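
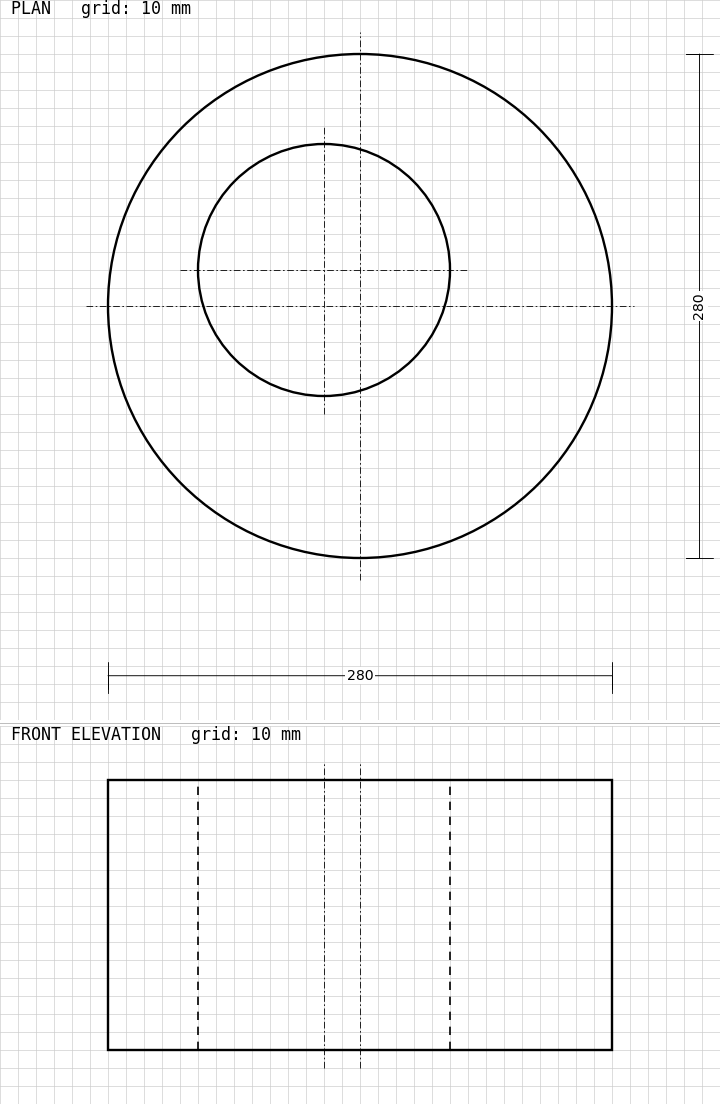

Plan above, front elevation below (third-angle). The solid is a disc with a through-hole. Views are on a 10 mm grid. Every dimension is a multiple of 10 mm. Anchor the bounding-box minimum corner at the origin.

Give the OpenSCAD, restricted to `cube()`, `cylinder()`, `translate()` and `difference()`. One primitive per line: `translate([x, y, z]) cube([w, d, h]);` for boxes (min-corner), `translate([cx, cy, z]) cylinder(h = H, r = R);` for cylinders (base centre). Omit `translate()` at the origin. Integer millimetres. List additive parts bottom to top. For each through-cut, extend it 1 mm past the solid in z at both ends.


difference() {
  translate([140, 140, 0]) cylinder(h = 150, r = 140);
  translate([120, 160, -1]) cylinder(h = 152, r = 70);
}


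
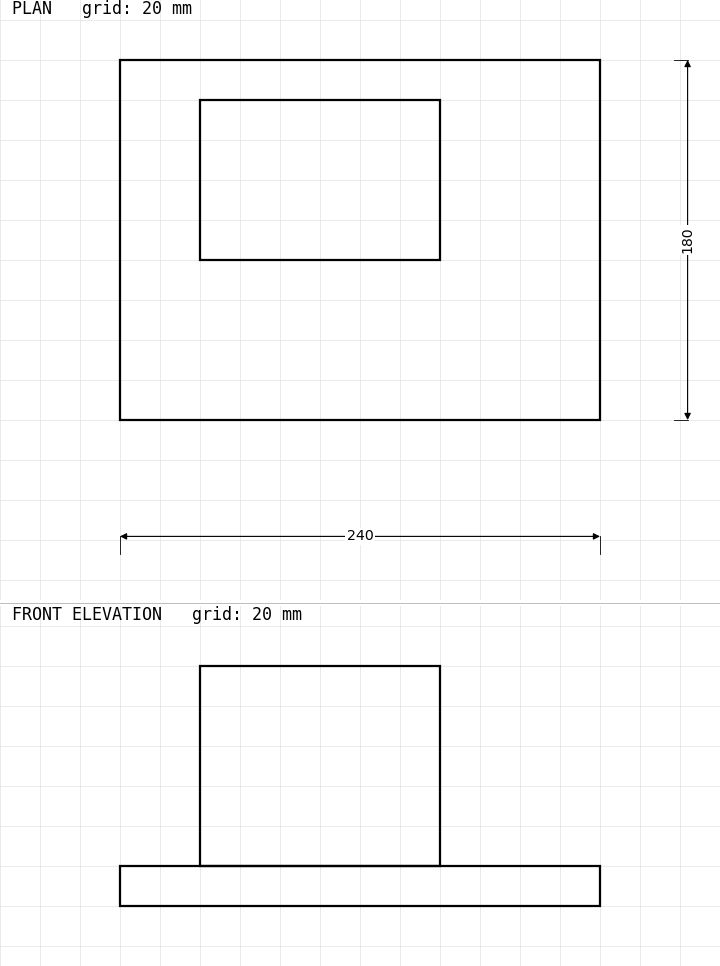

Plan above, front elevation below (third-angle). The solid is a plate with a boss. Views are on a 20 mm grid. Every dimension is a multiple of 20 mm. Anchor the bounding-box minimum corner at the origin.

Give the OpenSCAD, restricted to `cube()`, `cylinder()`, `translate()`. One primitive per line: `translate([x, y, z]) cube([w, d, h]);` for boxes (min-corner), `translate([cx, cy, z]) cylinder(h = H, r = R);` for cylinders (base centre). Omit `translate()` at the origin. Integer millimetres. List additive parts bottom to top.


cube([240, 180, 20]);
translate([40, 80, 20]) cube([120, 80, 100]);


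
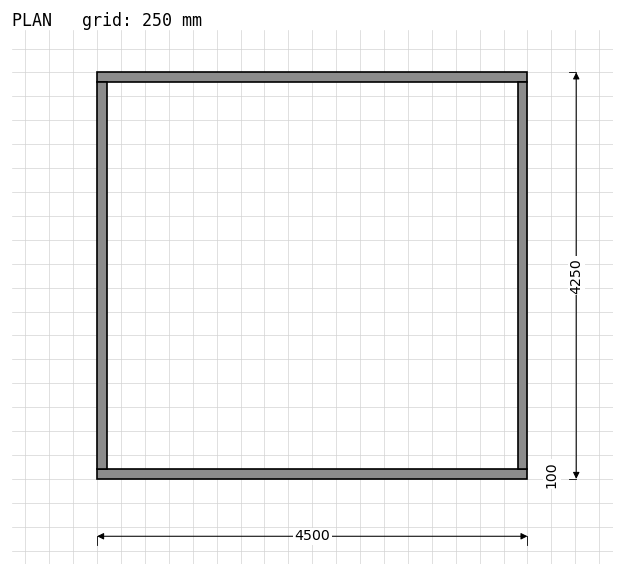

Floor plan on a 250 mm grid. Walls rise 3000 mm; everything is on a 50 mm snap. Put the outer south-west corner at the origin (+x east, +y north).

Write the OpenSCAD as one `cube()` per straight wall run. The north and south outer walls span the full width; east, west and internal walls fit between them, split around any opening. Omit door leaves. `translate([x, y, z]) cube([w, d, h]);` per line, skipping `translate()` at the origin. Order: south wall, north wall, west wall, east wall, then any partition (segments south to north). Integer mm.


cube([4500, 100, 3000]);
translate([0, 4150, 0]) cube([4500, 100, 3000]);
translate([0, 100, 0]) cube([100, 4050, 3000]);
translate([4400, 100, 0]) cube([100, 4050, 3000]);


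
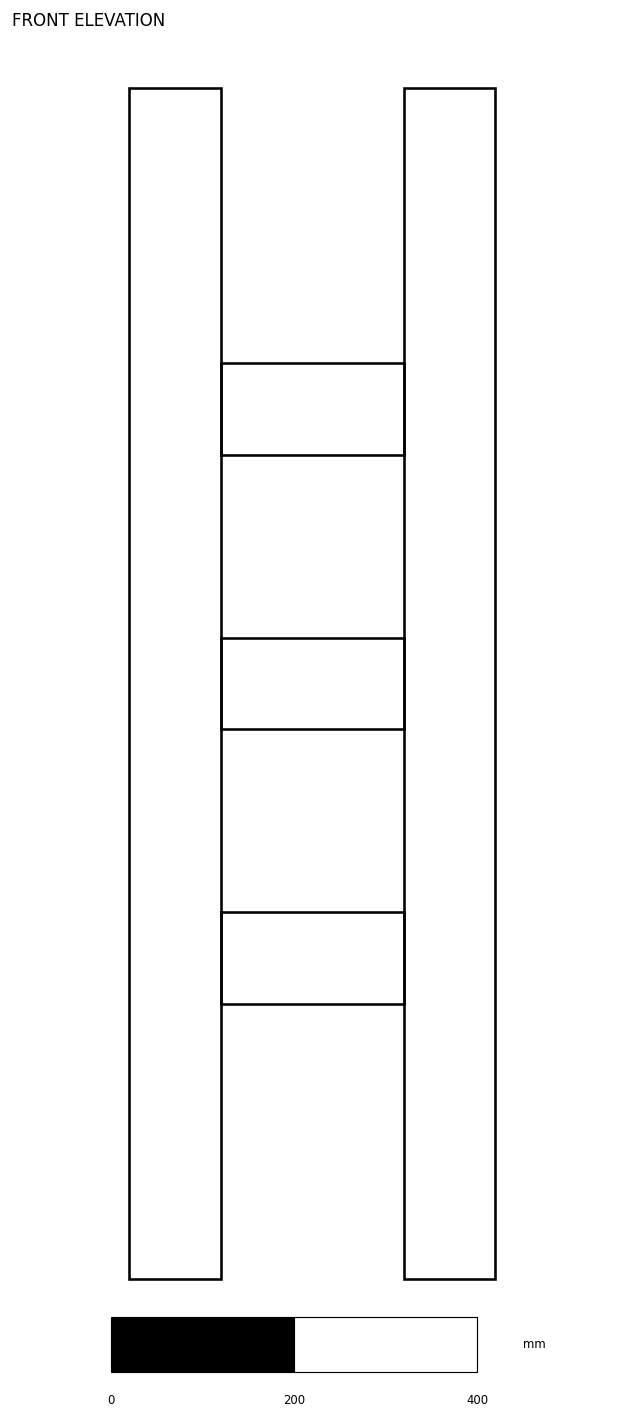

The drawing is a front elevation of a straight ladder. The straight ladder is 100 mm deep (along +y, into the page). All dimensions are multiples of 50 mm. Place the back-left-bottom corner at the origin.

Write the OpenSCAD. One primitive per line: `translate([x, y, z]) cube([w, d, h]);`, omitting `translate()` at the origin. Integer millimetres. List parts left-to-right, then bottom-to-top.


cube([100, 100, 1300]);
translate([100, 0, 300]) cube([200, 100, 100]);
translate([100, 0, 600]) cube([200, 100, 100]);
translate([100, 0, 900]) cube([200, 100, 100]);
translate([300, 0, 0]) cube([100, 100, 1300]);


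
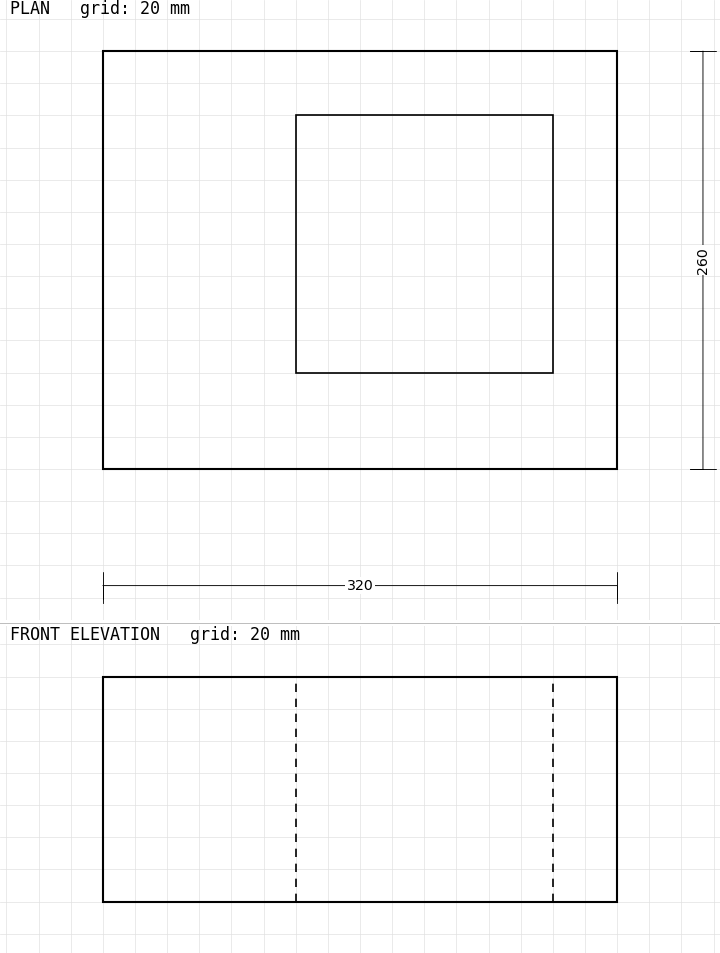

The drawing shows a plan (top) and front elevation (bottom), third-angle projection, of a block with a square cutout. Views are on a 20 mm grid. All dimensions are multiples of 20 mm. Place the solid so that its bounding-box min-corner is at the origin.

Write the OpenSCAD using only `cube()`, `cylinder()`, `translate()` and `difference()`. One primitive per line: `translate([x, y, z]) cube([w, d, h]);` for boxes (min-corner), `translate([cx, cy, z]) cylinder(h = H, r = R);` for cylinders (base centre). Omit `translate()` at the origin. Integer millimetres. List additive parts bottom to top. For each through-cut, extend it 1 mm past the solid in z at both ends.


difference() {
  cube([320, 260, 140]);
  translate([120, 60, -1]) cube([160, 160, 142]);
}


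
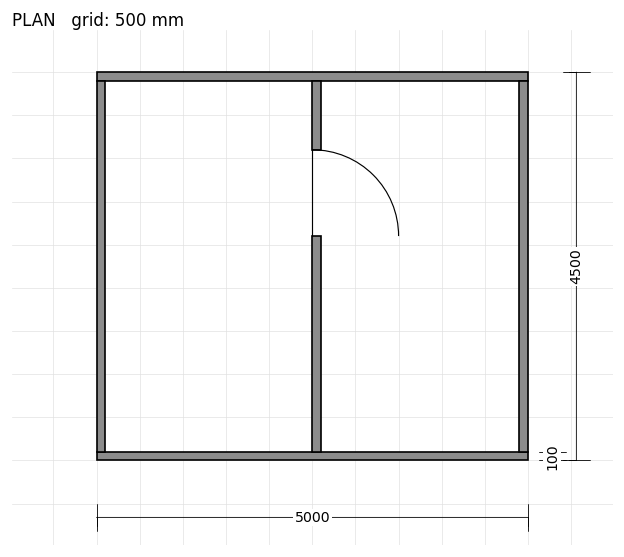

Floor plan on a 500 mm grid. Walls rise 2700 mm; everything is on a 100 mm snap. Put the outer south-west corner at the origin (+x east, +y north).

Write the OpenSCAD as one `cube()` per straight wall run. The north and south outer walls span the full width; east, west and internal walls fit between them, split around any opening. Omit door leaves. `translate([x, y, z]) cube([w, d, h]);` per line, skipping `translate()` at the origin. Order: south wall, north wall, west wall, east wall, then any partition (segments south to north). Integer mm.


cube([5000, 100, 2700]);
translate([0, 4400, 0]) cube([5000, 100, 2700]);
translate([0, 100, 0]) cube([100, 4300, 2700]);
translate([4900, 100, 0]) cube([100, 4300, 2700]);
translate([2500, 100, 0]) cube([100, 2500, 2700]);
translate([2500, 3600, 0]) cube([100, 800, 2700]);


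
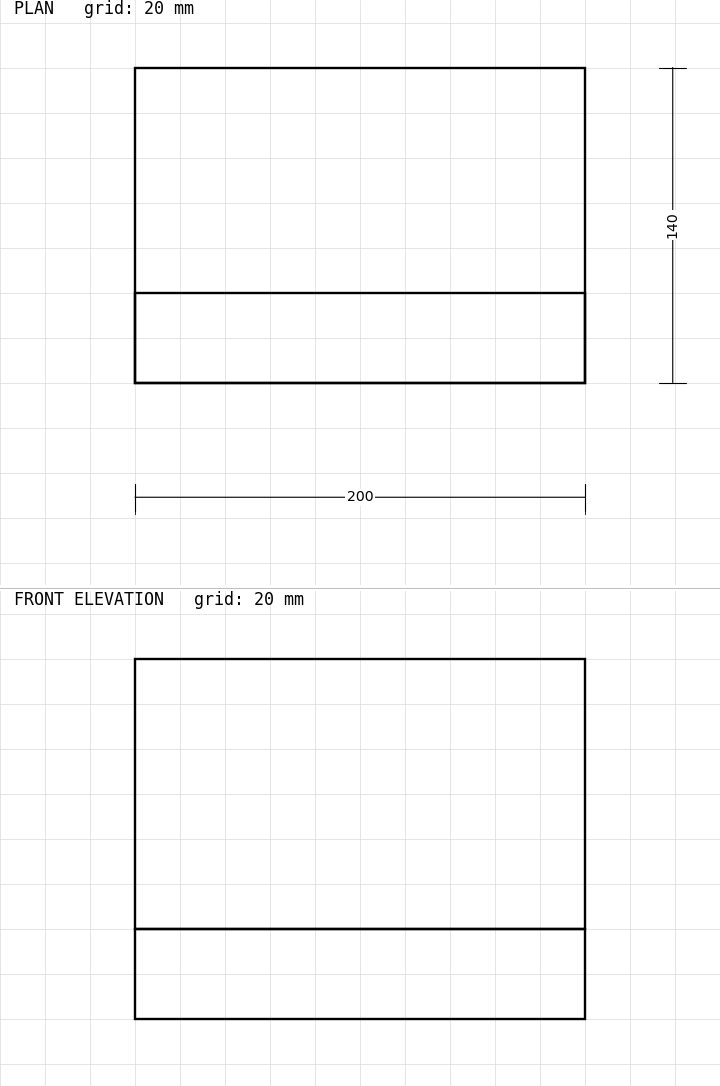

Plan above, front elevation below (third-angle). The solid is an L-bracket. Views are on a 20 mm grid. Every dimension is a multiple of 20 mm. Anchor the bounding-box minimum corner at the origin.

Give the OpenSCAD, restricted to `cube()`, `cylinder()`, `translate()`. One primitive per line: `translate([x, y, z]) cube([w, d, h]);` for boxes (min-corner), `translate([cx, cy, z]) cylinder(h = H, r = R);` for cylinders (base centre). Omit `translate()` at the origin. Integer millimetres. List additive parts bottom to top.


cube([200, 140, 40]);
translate([0, 0, 40]) cube([200, 40, 120]);


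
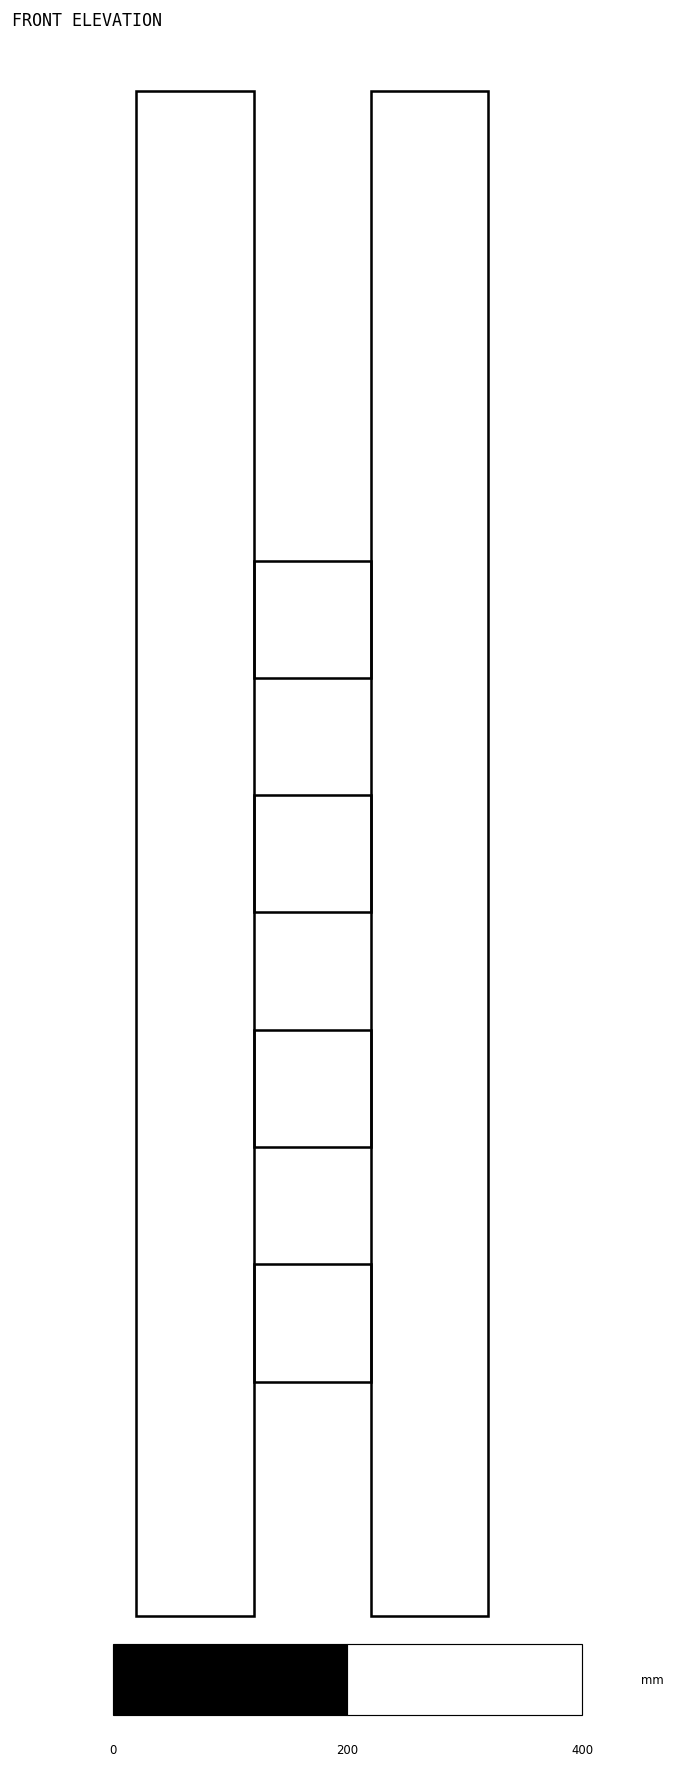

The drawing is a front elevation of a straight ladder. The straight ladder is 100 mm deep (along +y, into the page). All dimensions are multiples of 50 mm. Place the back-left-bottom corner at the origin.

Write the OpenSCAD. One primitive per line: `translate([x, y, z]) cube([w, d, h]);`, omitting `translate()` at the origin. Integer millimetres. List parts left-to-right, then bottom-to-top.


cube([100, 100, 1300]);
translate([100, 0, 200]) cube([100, 100, 100]);
translate([100, 0, 400]) cube([100, 100, 100]);
translate([100, 0, 600]) cube([100, 100, 100]);
translate([100, 0, 800]) cube([100, 100, 100]);
translate([200, 0, 0]) cube([100, 100, 1300]);


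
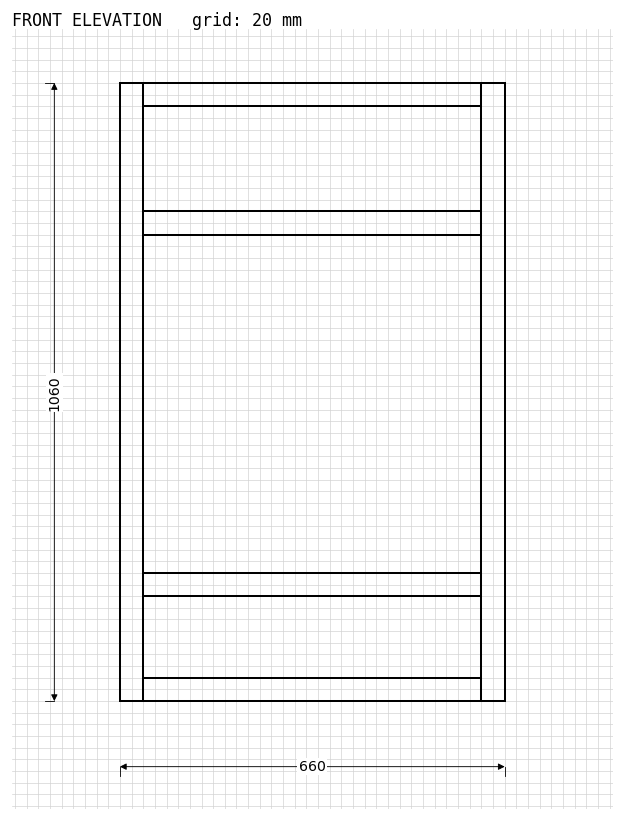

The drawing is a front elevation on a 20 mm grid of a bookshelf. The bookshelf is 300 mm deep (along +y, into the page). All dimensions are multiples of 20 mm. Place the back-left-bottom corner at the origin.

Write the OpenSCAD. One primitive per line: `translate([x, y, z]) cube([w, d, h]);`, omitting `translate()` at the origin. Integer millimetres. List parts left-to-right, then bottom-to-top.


cube([40, 300, 1060]);
translate([40, 0, 0]) cube([580, 300, 40]);
translate([40, 0, 180]) cube([580, 300, 40]);
translate([40, 0, 800]) cube([580, 300, 40]);
translate([40, 0, 1020]) cube([580, 300, 40]);
translate([620, 0, 0]) cube([40, 300, 1060]);


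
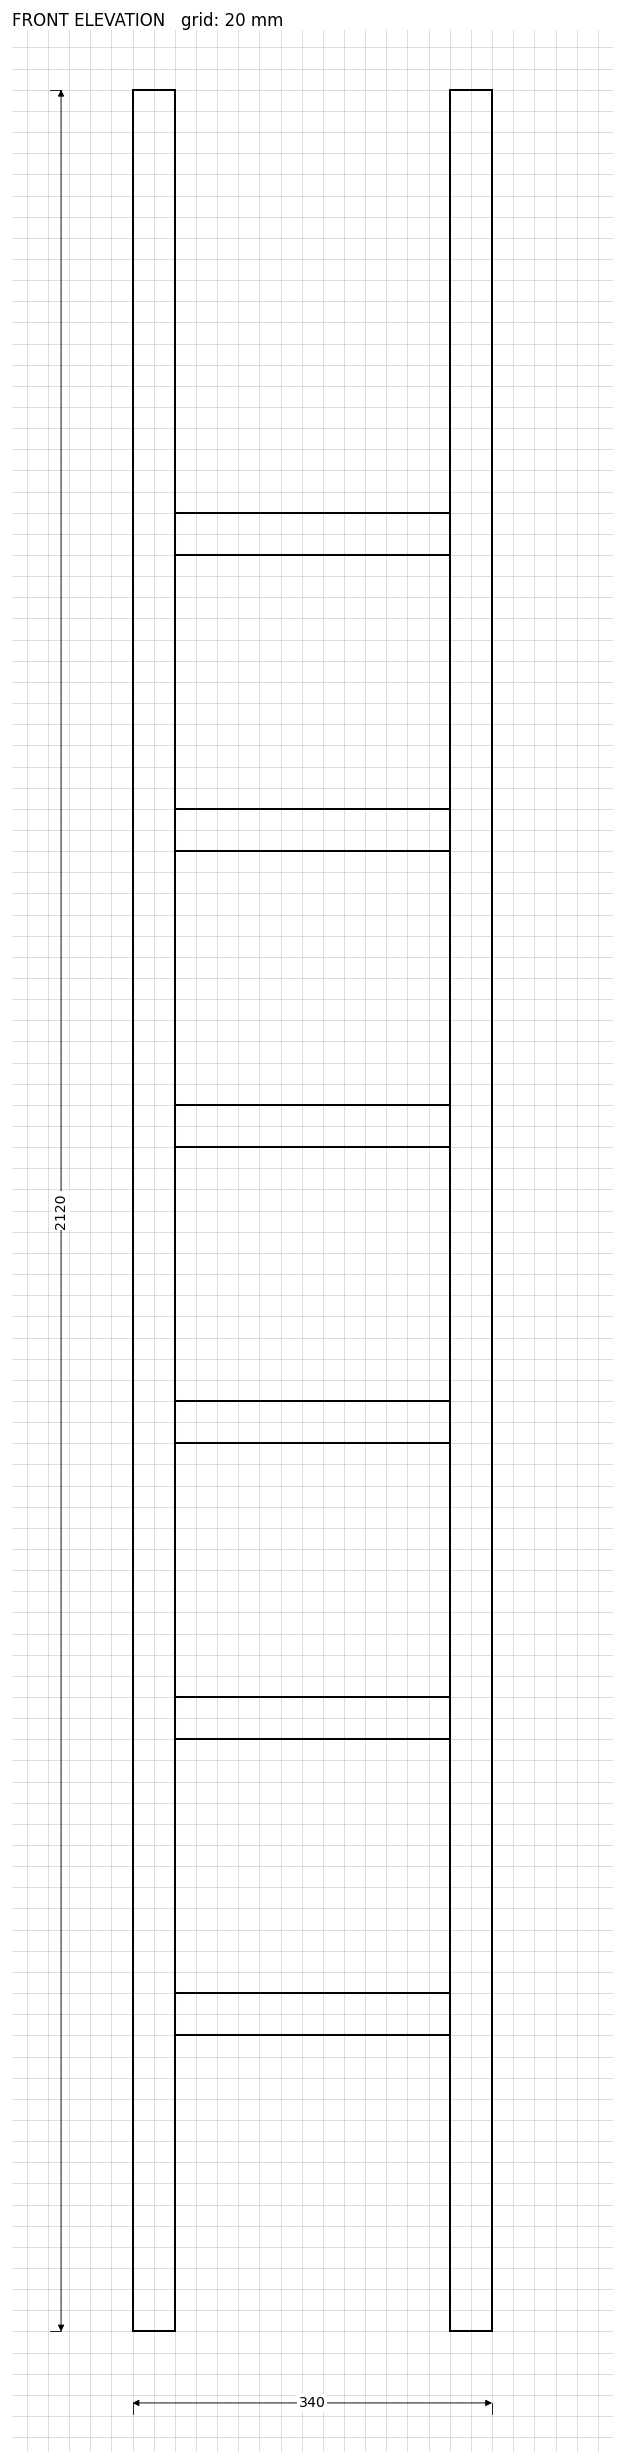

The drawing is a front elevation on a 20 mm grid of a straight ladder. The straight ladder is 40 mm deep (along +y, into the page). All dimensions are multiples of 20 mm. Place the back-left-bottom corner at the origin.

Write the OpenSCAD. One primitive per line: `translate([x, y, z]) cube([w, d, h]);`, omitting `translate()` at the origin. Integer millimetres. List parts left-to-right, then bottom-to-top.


cube([40, 40, 2120]);
translate([40, 0, 280]) cube([260, 40, 40]);
translate([40, 0, 560]) cube([260, 40, 40]);
translate([40, 0, 840]) cube([260, 40, 40]);
translate([40, 0, 1120]) cube([260, 40, 40]);
translate([40, 0, 1400]) cube([260, 40, 40]);
translate([40, 0, 1680]) cube([260, 40, 40]);
translate([300, 0, 0]) cube([40, 40, 2120]);


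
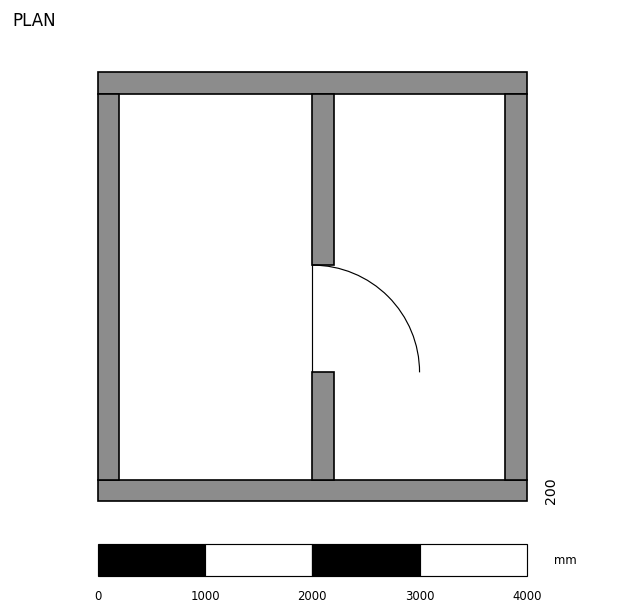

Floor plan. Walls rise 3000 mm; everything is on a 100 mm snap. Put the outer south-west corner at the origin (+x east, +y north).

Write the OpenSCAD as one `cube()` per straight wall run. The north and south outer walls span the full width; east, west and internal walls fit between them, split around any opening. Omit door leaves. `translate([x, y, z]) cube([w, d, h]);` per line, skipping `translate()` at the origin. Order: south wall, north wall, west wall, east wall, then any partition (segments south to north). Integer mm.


cube([4000, 200, 3000]);
translate([0, 3800, 0]) cube([4000, 200, 3000]);
translate([0, 200, 0]) cube([200, 3600, 3000]);
translate([3800, 200, 0]) cube([200, 3600, 3000]);
translate([2000, 200, 0]) cube([200, 1000, 3000]);
translate([2000, 2200, 0]) cube([200, 1600, 3000]);


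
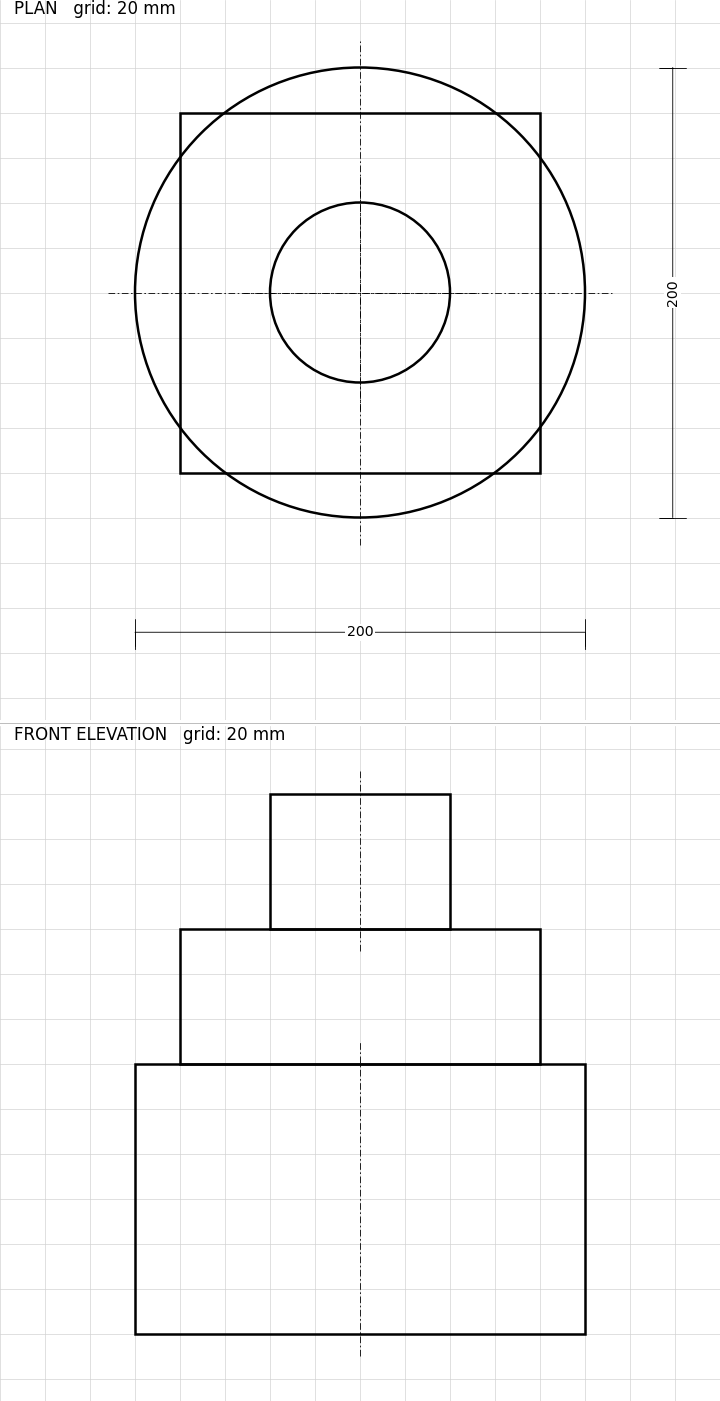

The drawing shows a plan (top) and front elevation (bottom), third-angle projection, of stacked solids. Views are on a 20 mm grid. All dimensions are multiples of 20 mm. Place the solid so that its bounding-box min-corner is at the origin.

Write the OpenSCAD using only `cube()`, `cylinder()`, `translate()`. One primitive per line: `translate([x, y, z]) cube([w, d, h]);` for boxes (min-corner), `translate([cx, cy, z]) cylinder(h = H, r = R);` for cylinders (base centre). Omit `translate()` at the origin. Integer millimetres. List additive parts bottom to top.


translate([100, 100, 0]) cylinder(h = 120, r = 100);
translate([20, 20, 120]) cube([160, 160, 60]);
translate([100, 100, 180]) cylinder(h = 60, r = 40);


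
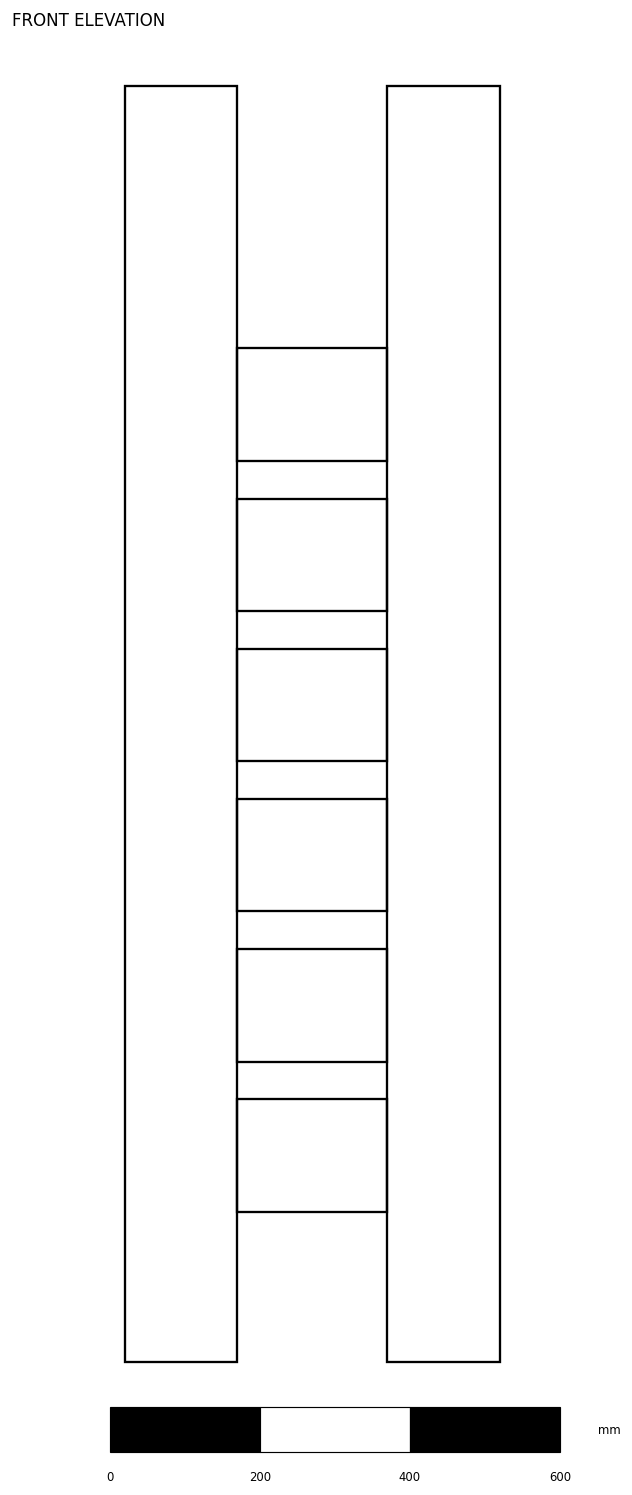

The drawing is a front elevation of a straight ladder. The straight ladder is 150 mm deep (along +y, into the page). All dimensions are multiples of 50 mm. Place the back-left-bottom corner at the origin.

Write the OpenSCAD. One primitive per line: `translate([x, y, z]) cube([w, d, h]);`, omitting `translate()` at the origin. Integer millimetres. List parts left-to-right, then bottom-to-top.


cube([150, 150, 1700]);
translate([150, 0, 200]) cube([200, 150, 150]);
translate([150, 0, 400]) cube([200, 150, 150]);
translate([150, 0, 600]) cube([200, 150, 150]);
translate([150, 0, 800]) cube([200, 150, 150]);
translate([150, 0, 1000]) cube([200, 150, 150]);
translate([150, 0, 1200]) cube([200, 150, 150]);
translate([350, 0, 0]) cube([150, 150, 1700]);


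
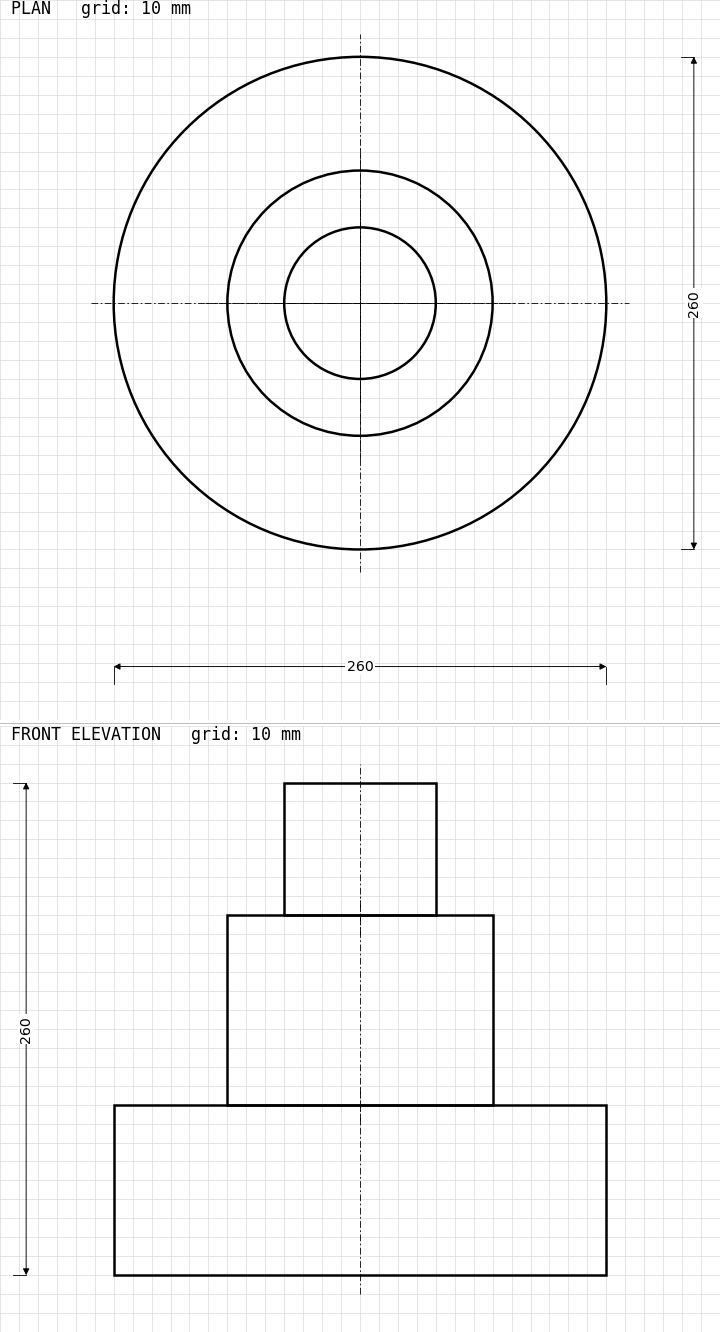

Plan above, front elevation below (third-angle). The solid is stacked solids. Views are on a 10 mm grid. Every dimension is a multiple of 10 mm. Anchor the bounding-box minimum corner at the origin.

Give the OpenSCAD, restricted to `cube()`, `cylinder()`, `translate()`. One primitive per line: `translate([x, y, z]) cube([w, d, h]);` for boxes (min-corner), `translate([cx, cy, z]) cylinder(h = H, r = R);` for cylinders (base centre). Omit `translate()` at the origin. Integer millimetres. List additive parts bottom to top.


translate([130, 130, 0]) cylinder(h = 90, r = 130);
translate([130, 130, 90]) cylinder(h = 100, r = 70);
translate([130, 130, 190]) cylinder(h = 70, r = 40);


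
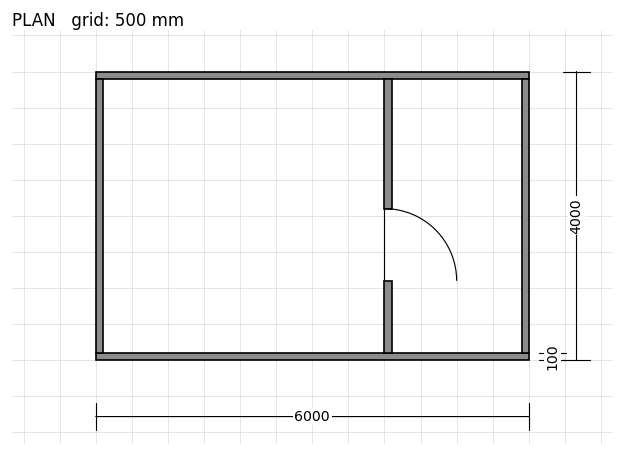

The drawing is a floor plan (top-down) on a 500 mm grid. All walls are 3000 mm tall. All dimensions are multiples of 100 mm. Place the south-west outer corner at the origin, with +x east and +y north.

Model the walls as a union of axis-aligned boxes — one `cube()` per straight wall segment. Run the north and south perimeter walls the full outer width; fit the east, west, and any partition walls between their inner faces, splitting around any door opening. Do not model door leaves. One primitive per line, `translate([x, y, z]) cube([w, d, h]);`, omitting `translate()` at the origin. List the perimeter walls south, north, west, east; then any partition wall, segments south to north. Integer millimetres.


cube([6000, 100, 3000]);
translate([0, 3900, 0]) cube([6000, 100, 3000]);
translate([0, 100, 0]) cube([100, 3800, 3000]);
translate([5900, 100, 0]) cube([100, 3800, 3000]);
translate([4000, 100, 0]) cube([100, 1000, 3000]);
translate([4000, 2100, 0]) cube([100, 1800, 3000]);


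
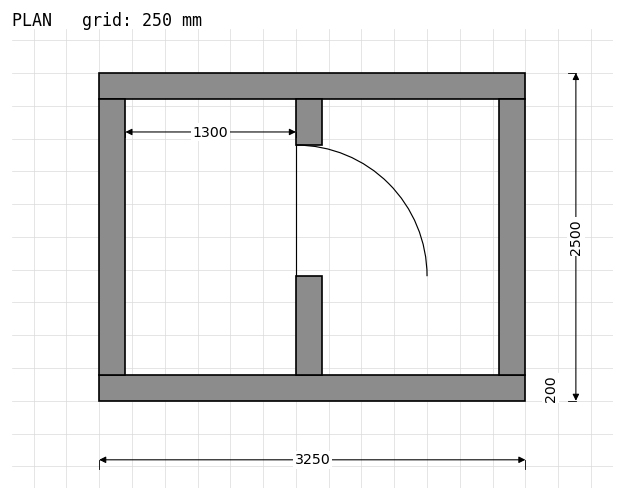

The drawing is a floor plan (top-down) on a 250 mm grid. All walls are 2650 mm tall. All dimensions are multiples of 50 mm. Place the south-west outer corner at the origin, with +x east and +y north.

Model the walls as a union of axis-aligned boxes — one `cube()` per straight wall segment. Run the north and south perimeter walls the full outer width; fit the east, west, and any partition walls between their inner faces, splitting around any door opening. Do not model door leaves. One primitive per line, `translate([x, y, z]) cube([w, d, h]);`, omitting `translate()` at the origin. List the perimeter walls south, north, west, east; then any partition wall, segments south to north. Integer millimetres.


cube([3250, 200, 2650]);
translate([0, 2300, 0]) cube([3250, 200, 2650]);
translate([0, 200, 0]) cube([200, 2100, 2650]);
translate([3050, 200, 0]) cube([200, 2100, 2650]);
translate([1500, 200, 0]) cube([200, 750, 2650]);
translate([1500, 1950, 0]) cube([200, 350, 2650]);


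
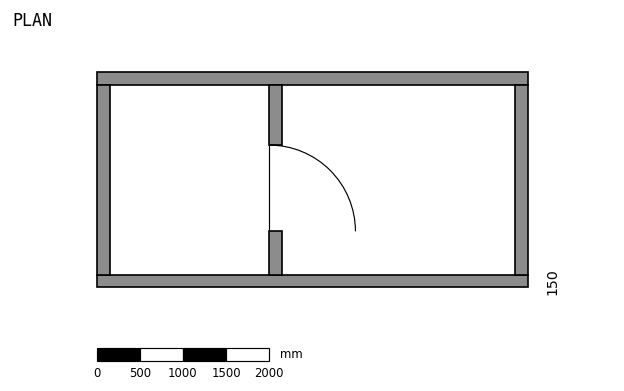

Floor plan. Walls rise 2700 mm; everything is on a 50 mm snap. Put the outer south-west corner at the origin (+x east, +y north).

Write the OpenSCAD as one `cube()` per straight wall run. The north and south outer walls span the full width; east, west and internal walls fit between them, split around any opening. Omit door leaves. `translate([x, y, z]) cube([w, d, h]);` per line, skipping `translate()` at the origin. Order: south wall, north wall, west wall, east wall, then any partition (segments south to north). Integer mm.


cube([5000, 150, 2700]);
translate([0, 2350, 0]) cube([5000, 150, 2700]);
translate([0, 150, 0]) cube([150, 2200, 2700]);
translate([4850, 150, 0]) cube([150, 2200, 2700]);
translate([2000, 150, 0]) cube([150, 500, 2700]);
translate([2000, 1650, 0]) cube([150, 700, 2700]);


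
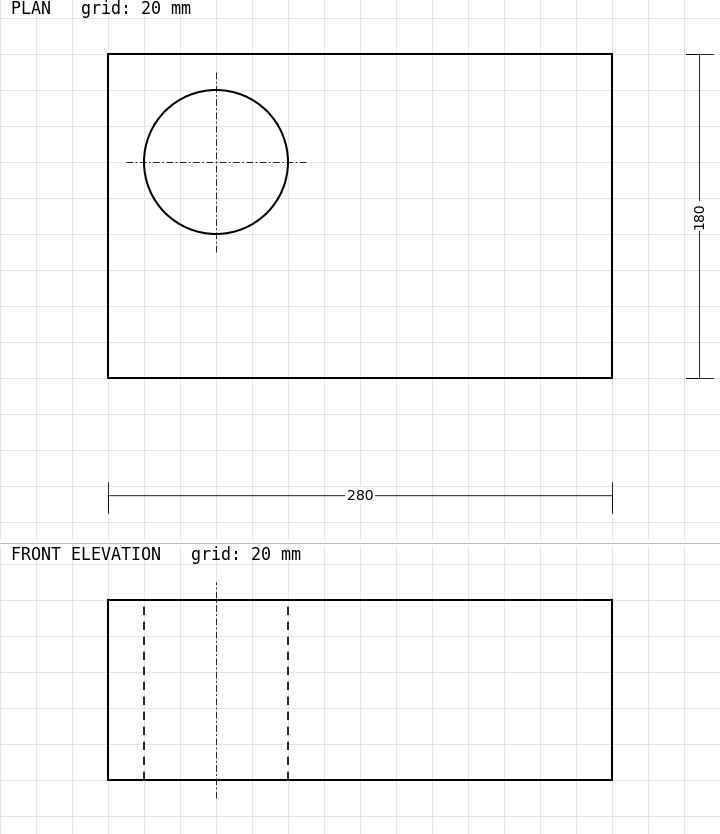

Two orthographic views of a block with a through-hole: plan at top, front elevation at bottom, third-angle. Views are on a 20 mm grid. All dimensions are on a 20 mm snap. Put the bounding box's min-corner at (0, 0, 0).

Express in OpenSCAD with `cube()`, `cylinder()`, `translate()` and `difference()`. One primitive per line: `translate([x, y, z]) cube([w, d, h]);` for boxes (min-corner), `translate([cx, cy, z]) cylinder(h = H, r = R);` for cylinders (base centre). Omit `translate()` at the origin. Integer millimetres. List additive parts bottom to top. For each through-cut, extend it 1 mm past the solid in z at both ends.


difference() {
  cube([280, 180, 100]);
  translate([60, 120, -1]) cylinder(h = 102, r = 40);
}


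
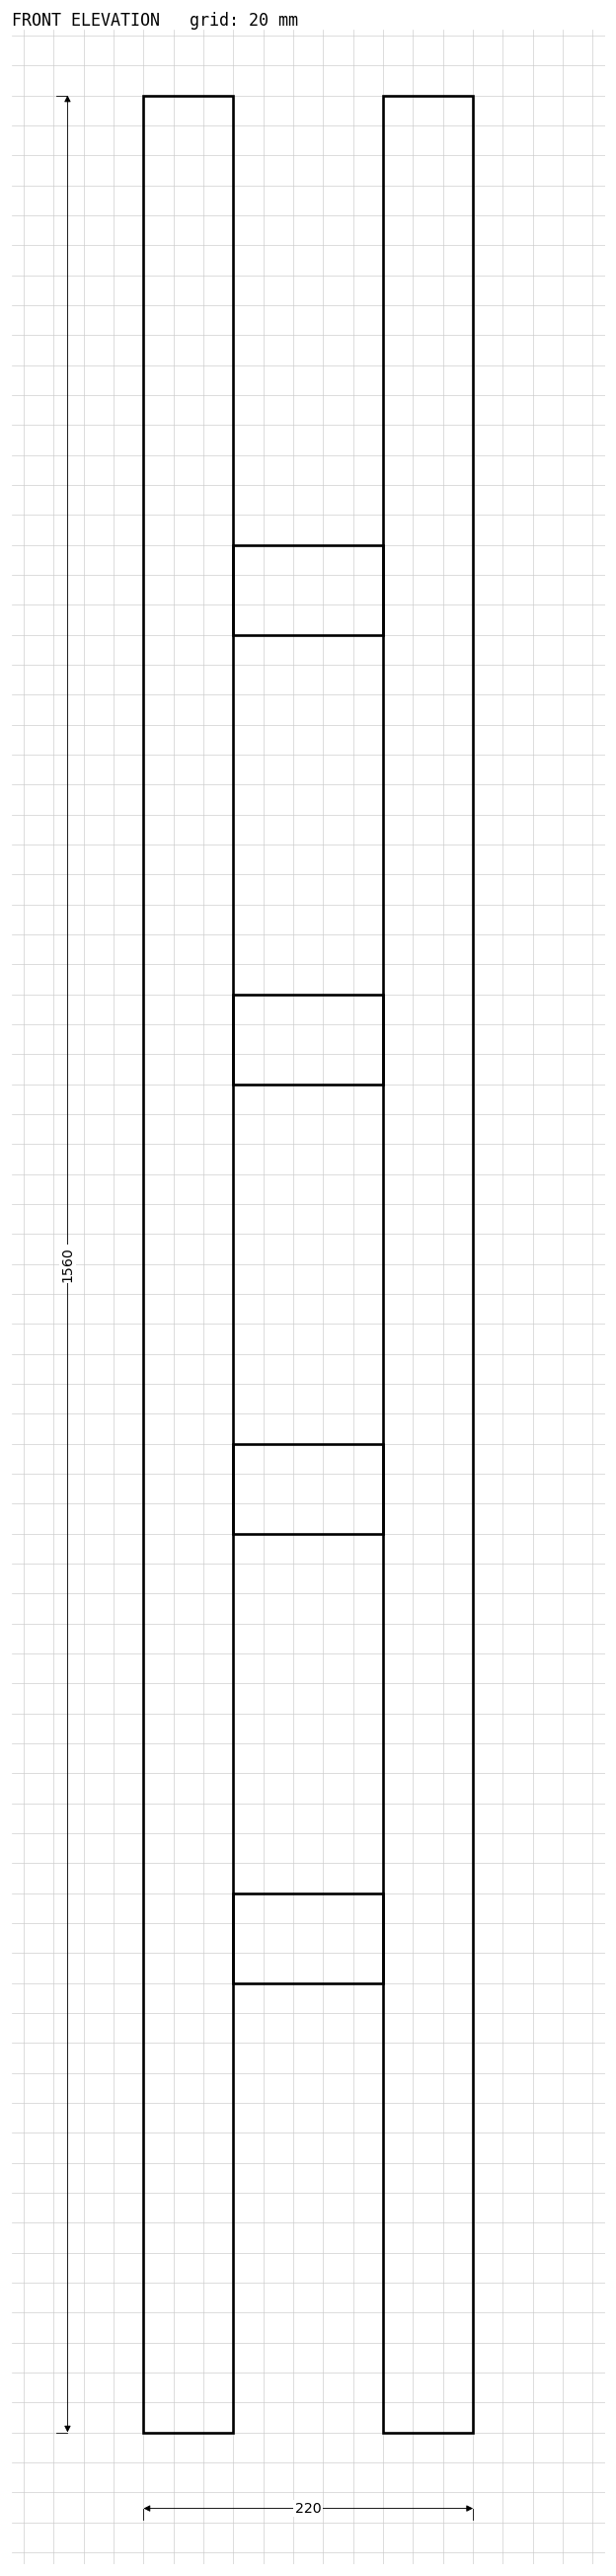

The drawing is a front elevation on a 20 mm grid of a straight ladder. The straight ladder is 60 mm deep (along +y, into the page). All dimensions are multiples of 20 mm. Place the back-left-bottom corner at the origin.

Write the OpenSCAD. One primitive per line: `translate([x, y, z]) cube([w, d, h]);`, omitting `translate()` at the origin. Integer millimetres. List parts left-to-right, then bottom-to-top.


cube([60, 60, 1560]);
translate([60, 0, 300]) cube([100, 60, 60]);
translate([60, 0, 600]) cube([100, 60, 60]);
translate([60, 0, 900]) cube([100, 60, 60]);
translate([60, 0, 1200]) cube([100, 60, 60]);
translate([160, 0, 0]) cube([60, 60, 1560]);


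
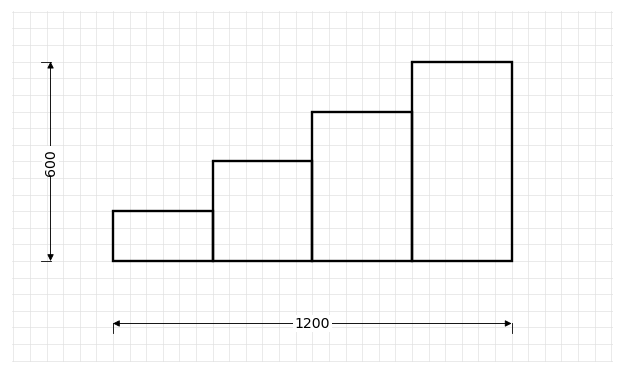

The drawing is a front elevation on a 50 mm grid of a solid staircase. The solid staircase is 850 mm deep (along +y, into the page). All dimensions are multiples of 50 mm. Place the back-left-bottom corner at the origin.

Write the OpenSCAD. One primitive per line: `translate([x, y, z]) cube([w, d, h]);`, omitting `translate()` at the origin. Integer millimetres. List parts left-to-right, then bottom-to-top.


cube([300, 850, 150]);
translate([300, 0, 0]) cube([300, 850, 300]);
translate([600, 0, 0]) cube([300, 850, 450]);
translate([900, 0, 0]) cube([300, 850, 600]);


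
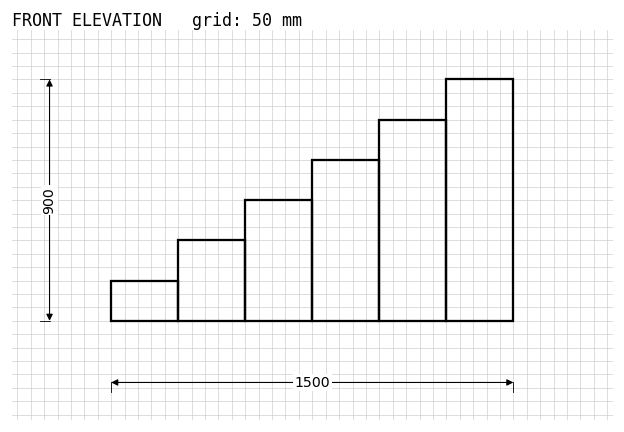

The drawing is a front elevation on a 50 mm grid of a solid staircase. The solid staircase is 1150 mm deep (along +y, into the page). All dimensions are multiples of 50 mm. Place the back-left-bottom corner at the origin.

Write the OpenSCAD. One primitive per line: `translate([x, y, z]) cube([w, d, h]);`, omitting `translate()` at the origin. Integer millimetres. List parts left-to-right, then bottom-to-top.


cube([250, 1150, 150]);
translate([250, 0, 0]) cube([250, 1150, 300]);
translate([500, 0, 0]) cube([250, 1150, 450]);
translate([750, 0, 0]) cube([250, 1150, 600]);
translate([1000, 0, 0]) cube([250, 1150, 750]);
translate([1250, 0, 0]) cube([250, 1150, 900]);


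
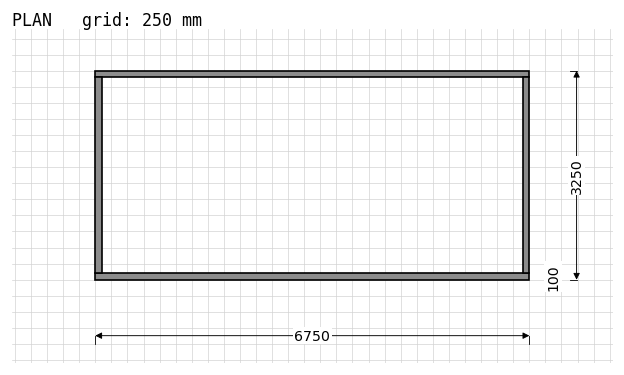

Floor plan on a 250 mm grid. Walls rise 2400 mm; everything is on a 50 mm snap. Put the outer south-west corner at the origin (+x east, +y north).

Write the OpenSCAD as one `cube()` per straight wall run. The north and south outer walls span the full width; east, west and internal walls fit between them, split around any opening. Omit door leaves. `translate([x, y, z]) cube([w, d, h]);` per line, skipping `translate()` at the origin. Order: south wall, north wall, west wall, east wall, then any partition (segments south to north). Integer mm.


cube([6750, 100, 2400]);
translate([0, 3150, 0]) cube([6750, 100, 2400]);
translate([0, 100, 0]) cube([100, 3050, 2400]);
translate([6650, 100, 0]) cube([100, 3050, 2400]);


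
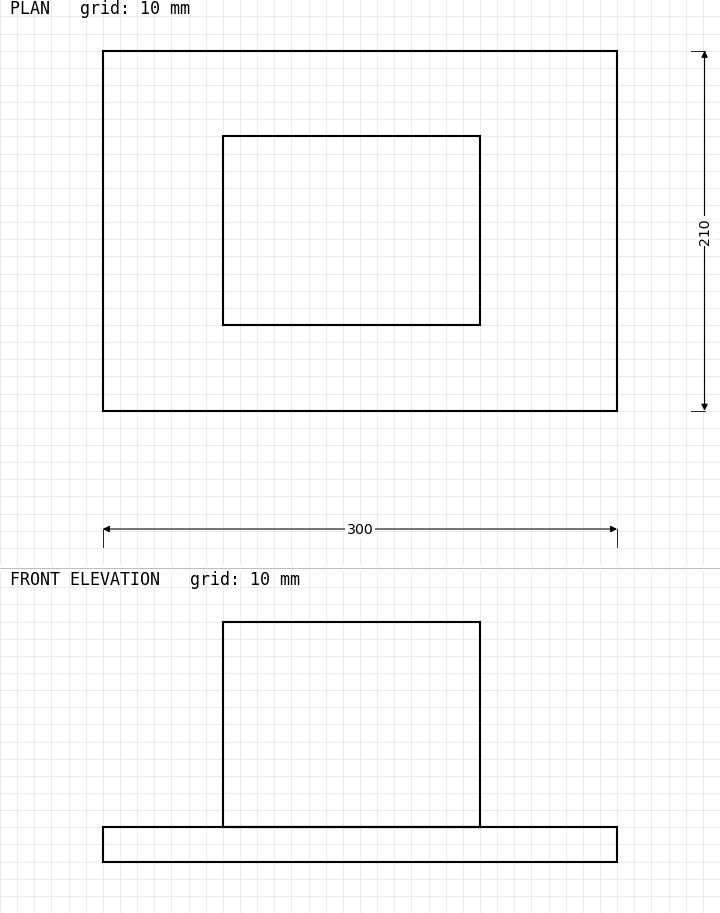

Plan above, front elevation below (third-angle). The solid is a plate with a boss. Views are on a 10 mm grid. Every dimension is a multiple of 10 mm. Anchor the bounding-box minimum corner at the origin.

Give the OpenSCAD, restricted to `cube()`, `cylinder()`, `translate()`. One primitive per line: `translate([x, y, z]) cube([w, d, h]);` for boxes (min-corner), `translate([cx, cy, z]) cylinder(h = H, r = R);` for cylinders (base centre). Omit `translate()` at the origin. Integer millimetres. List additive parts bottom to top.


cube([300, 210, 20]);
translate([70, 50, 20]) cube([150, 110, 120]);


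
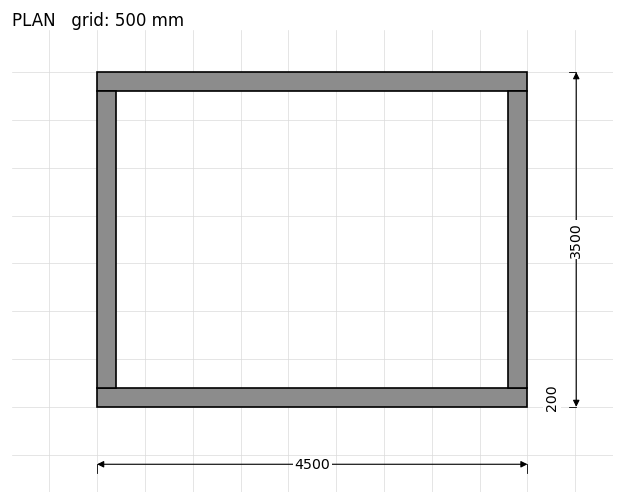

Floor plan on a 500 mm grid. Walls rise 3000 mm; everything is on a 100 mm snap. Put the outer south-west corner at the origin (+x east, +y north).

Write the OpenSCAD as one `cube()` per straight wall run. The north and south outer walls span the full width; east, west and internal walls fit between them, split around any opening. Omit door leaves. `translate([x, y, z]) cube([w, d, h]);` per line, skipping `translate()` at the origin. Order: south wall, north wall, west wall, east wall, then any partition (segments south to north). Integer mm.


cube([4500, 200, 3000]);
translate([0, 3300, 0]) cube([4500, 200, 3000]);
translate([0, 200, 0]) cube([200, 3100, 3000]);
translate([4300, 200, 0]) cube([200, 3100, 3000]);


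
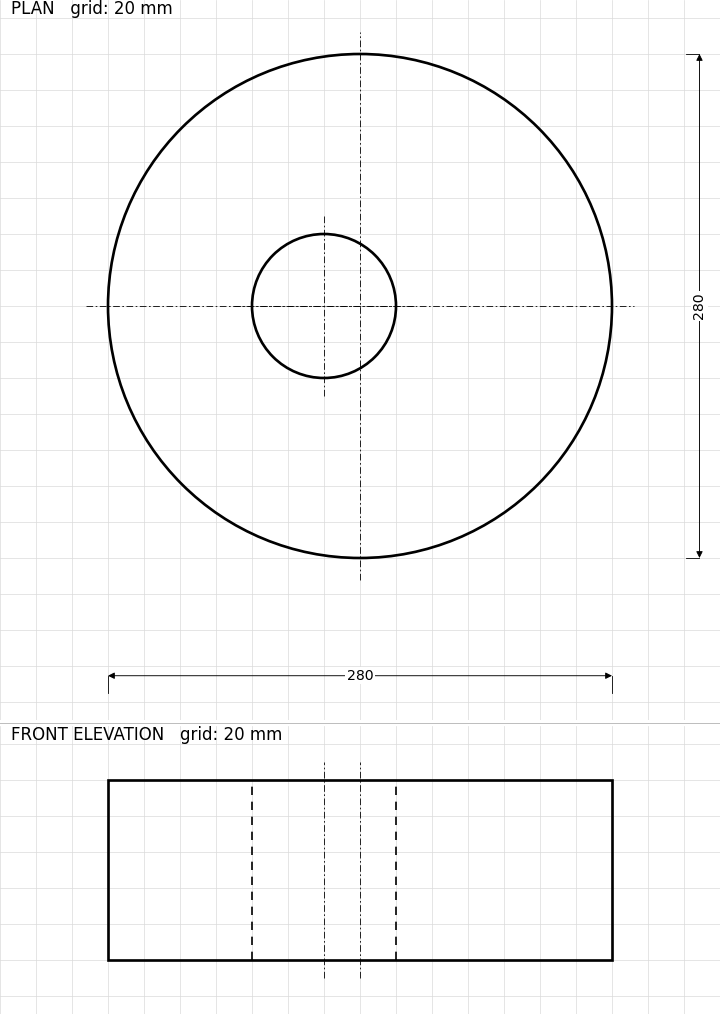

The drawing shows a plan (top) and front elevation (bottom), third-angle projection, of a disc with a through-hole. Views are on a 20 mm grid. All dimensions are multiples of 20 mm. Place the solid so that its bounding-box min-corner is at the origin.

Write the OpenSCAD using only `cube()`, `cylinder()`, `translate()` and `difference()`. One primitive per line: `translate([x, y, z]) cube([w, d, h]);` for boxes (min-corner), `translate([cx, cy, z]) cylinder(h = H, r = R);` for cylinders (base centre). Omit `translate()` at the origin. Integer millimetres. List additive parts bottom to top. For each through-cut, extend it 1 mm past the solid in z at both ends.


difference() {
  translate([140, 140, 0]) cylinder(h = 100, r = 140);
  translate([120, 140, -1]) cylinder(h = 102, r = 40);
}


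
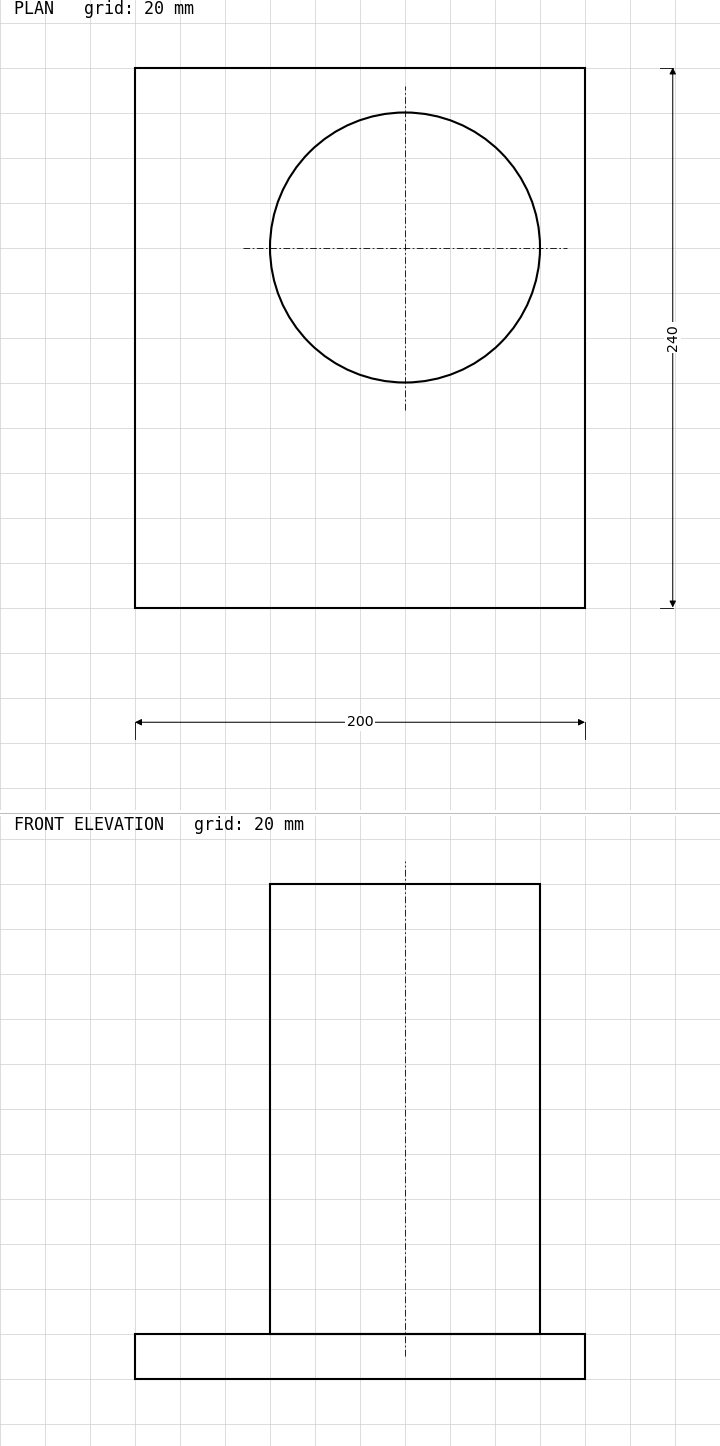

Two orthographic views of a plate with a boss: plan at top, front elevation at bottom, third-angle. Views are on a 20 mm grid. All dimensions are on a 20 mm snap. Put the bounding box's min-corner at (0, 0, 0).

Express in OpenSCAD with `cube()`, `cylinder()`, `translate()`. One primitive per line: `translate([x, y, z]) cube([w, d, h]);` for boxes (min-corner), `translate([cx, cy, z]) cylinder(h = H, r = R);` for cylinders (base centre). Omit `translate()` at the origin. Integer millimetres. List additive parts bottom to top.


cube([200, 240, 20]);
translate([120, 160, 20]) cylinder(h = 200, r = 60);


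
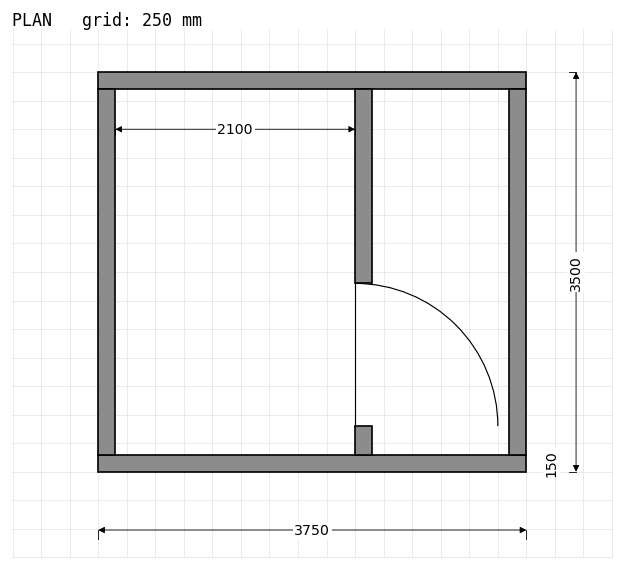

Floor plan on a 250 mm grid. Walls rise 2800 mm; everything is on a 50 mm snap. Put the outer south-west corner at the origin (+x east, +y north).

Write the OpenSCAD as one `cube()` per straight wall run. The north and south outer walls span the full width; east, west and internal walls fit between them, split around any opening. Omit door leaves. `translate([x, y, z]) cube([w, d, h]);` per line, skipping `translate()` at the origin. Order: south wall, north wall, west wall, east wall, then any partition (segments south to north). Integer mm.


cube([3750, 150, 2800]);
translate([0, 3350, 0]) cube([3750, 150, 2800]);
translate([0, 150, 0]) cube([150, 3200, 2800]);
translate([3600, 150, 0]) cube([150, 3200, 2800]);
translate([2250, 150, 0]) cube([150, 250, 2800]);
translate([2250, 1650, 0]) cube([150, 1700, 2800]);


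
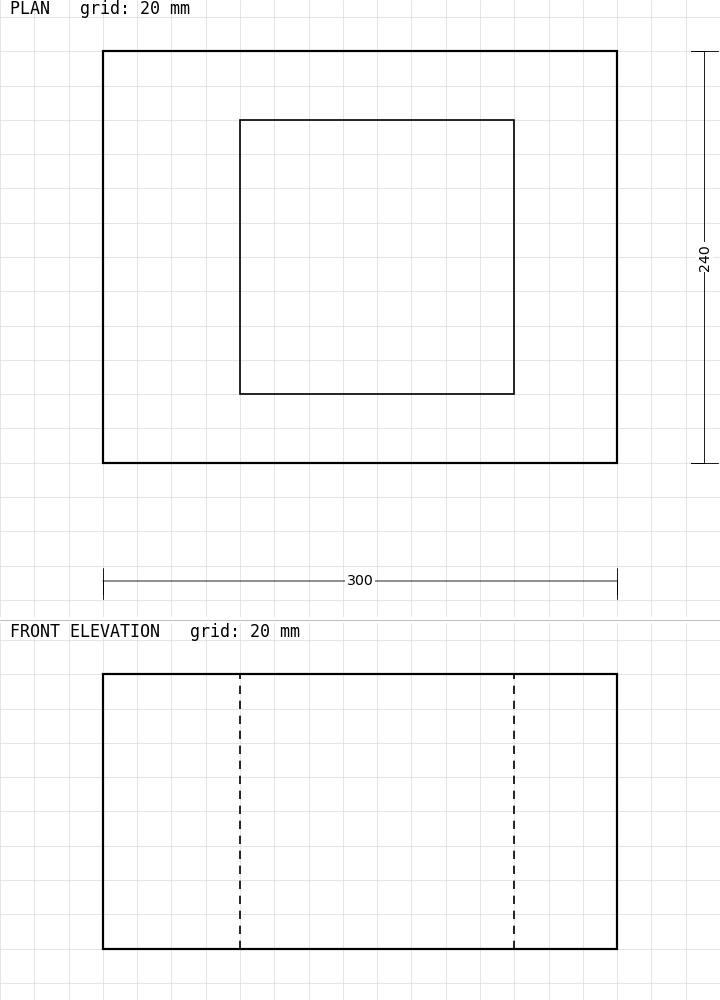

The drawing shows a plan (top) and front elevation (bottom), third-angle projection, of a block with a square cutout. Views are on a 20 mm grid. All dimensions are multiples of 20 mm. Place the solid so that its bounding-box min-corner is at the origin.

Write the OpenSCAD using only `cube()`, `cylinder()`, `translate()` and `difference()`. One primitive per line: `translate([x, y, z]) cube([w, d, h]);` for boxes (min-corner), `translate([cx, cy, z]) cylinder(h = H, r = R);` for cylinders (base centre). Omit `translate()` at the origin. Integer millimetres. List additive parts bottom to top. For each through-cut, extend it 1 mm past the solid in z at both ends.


difference() {
  cube([300, 240, 160]);
  translate([80, 40, -1]) cube([160, 160, 162]);
}


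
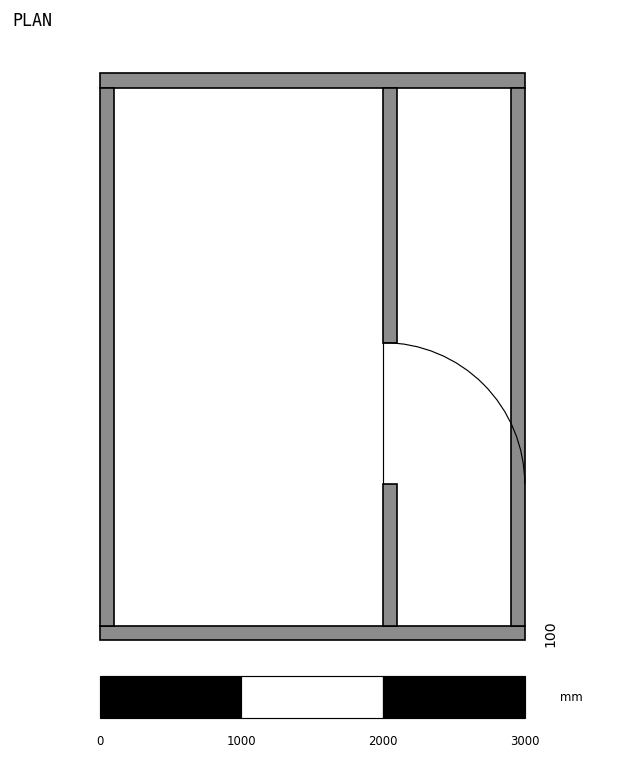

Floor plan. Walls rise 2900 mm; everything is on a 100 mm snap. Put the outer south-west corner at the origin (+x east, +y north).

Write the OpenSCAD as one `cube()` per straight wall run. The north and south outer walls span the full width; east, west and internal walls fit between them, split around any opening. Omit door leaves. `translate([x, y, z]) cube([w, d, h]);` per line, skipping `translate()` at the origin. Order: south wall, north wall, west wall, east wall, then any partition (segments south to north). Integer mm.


cube([3000, 100, 2900]);
translate([0, 3900, 0]) cube([3000, 100, 2900]);
translate([0, 100, 0]) cube([100, 3800, 2900]);
translate([2900, 100, 0]) cube([100, 3800, 2900]);
translate([2000, 100, 0]) cube([100, 1000, 2900]);
translate([2000, 2100, 0]) cube([100, 1800, 2900]);


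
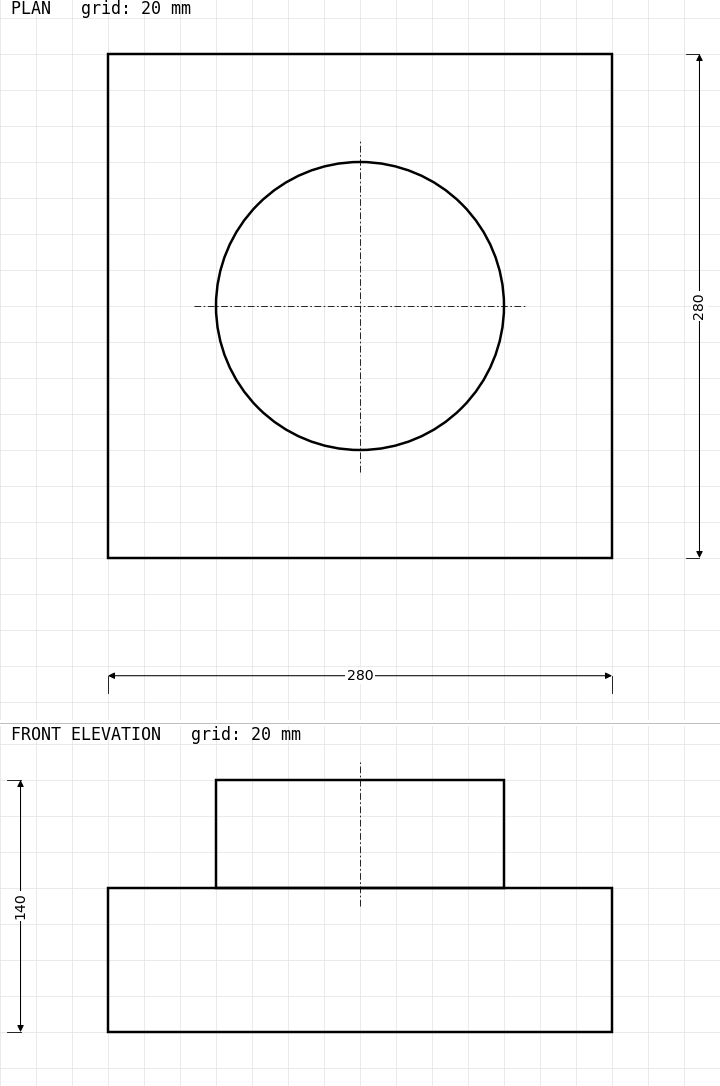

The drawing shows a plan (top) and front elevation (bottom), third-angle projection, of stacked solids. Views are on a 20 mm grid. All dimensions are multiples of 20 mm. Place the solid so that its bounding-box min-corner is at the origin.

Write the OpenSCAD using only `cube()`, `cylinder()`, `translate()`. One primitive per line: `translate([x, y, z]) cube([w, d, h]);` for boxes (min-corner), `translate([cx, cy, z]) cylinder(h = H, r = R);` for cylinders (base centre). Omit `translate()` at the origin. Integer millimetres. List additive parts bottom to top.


cube([280, 280, 80]);
translate([140, 140, 80]) cylinder(h = 60, r = 80);


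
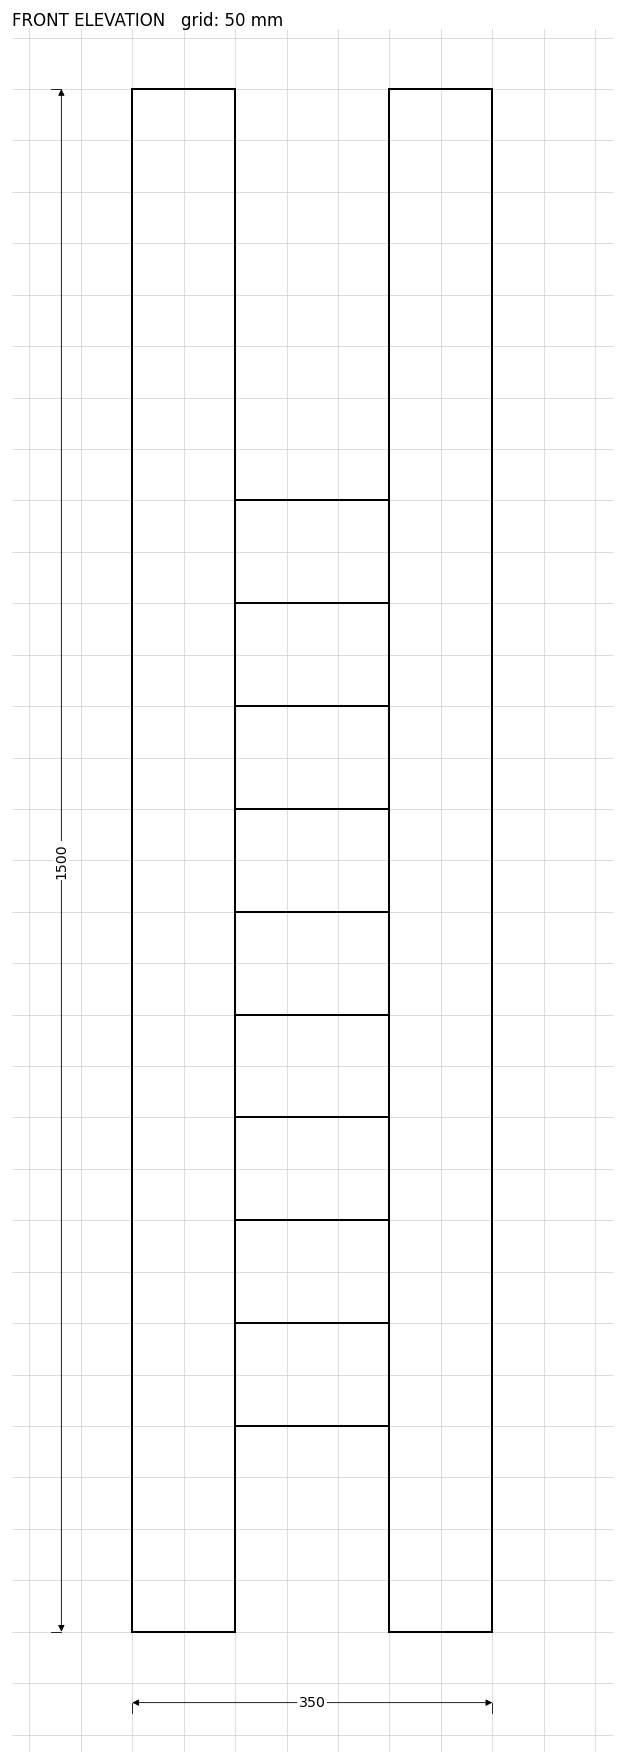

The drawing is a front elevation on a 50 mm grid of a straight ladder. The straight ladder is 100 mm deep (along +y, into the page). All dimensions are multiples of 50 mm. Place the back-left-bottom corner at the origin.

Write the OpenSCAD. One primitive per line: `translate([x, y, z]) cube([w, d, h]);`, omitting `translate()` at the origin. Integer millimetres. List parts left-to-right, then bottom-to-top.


cube([100, 100, 1500]);
translate([100, 0, 200]) cube([150, 100, 100]);
translate([100, 0, 400]) cube([150, 100, 100]);
translate([100, 0, 600]) cube([150, 100, 100]);
translate([100, 0, 800]) cube([150, 100, 100]);
translate([100, 0, 1000]) cube([150, 100, 100]);
translate([250, 0, 0]) cube([100, 100, 1500]);


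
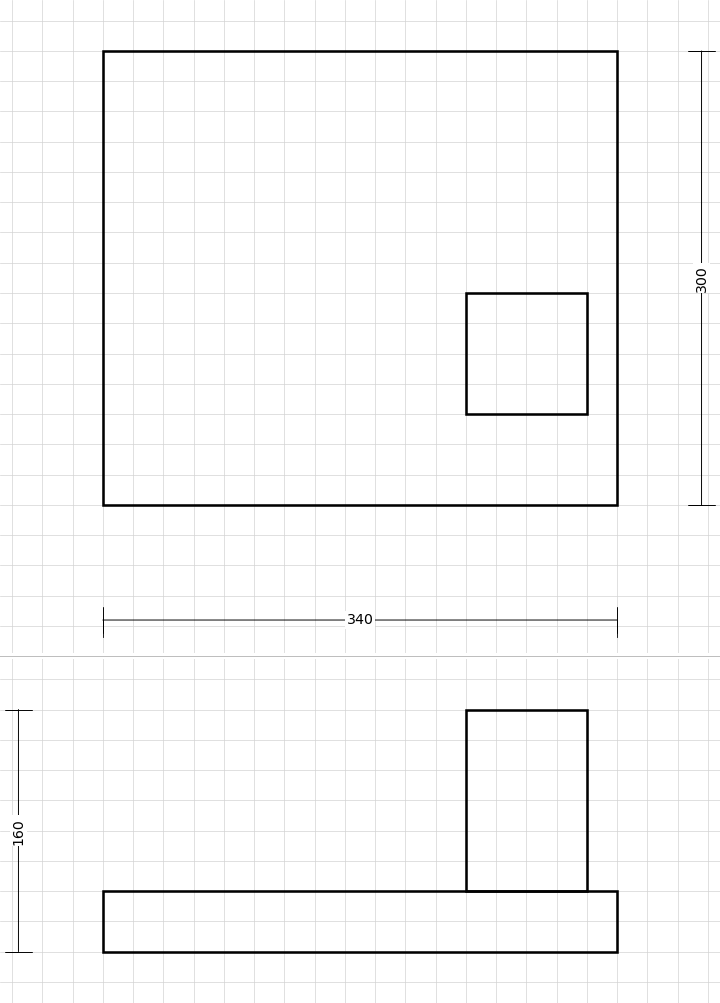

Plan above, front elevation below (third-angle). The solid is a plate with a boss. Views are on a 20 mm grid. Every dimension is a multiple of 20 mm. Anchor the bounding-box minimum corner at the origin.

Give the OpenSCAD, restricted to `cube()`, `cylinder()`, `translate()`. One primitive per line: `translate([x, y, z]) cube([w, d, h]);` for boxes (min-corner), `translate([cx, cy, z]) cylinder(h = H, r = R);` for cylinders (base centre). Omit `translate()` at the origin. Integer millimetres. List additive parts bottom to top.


cube([340, 300, 40]);
translate([240, 60, 40]) cube([80, 80, 120]);


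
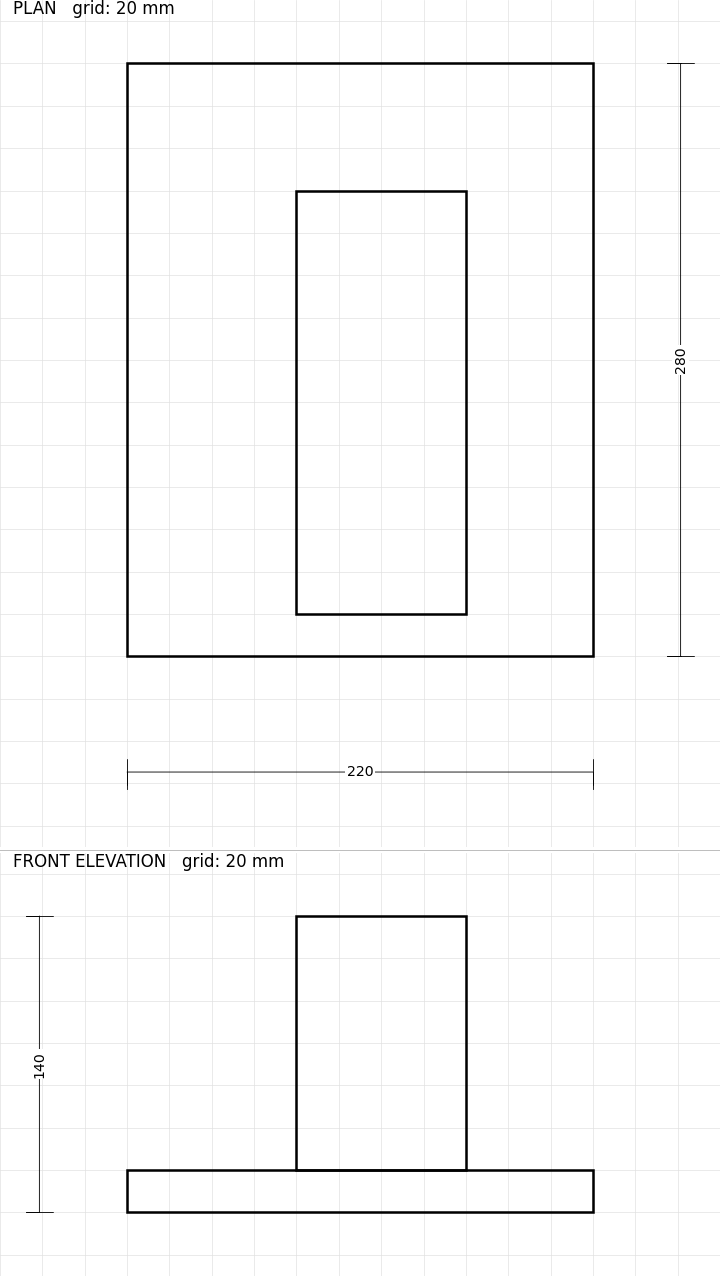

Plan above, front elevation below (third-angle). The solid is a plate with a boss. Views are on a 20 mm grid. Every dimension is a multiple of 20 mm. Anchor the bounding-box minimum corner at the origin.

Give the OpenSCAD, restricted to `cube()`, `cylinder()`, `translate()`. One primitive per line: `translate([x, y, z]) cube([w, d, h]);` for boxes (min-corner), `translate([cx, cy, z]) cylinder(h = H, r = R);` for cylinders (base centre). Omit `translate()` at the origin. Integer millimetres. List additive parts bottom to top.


cube([220, 280, 20]);
translate([80, 20, 20]) cube([80, 200, 120]);
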